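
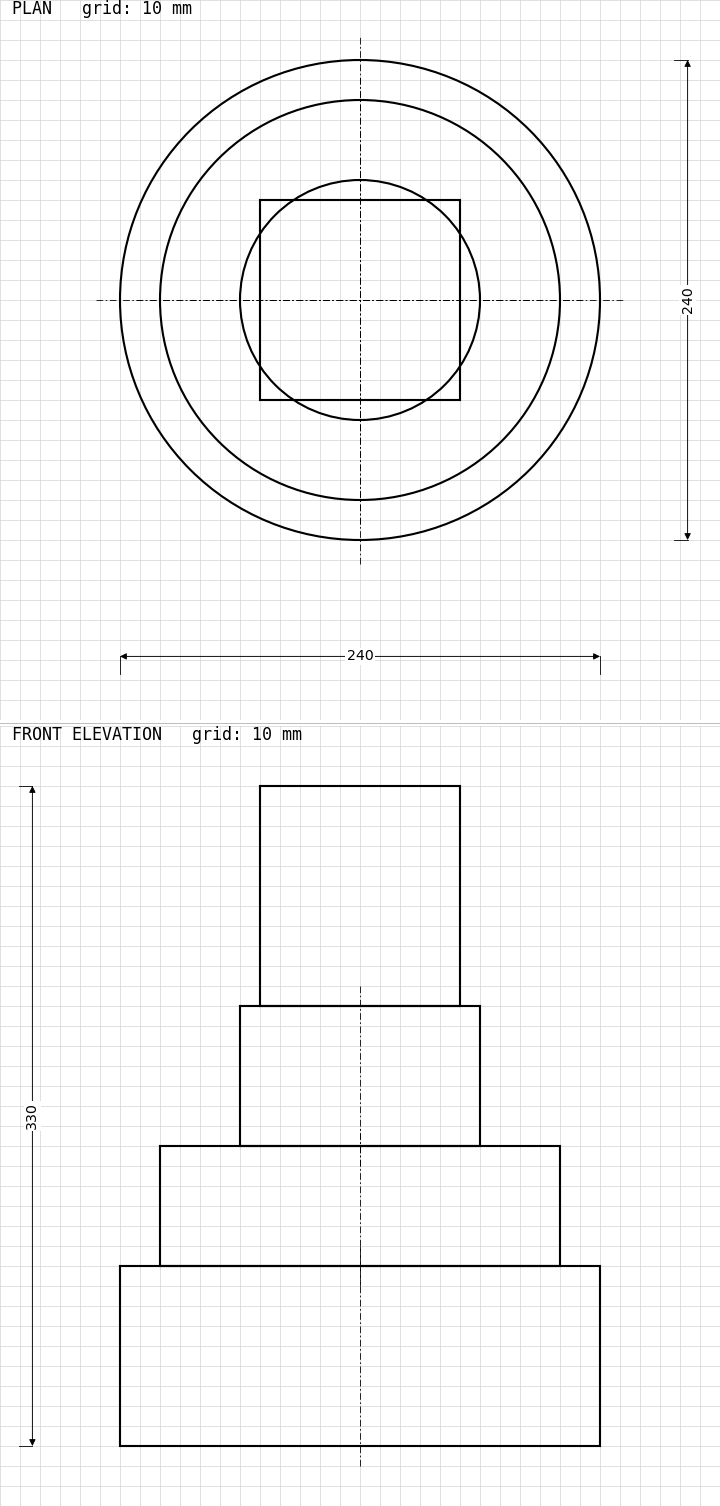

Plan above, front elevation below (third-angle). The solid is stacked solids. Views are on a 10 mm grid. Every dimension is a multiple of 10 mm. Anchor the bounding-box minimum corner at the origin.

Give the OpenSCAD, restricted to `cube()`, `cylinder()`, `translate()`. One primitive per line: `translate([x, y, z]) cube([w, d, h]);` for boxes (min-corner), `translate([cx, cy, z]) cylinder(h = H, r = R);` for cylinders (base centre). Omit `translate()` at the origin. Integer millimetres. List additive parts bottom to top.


translate([120, 120, 0]) cylinder(h = 90, r = 120);
translate([120, 120, 90]) cylinder(h = 60, r = 100);
translate([120, 120, 150]) cylinder(h = 70, r = 60);
translate([70, 70, 220]) cube([100, 100, 110]);


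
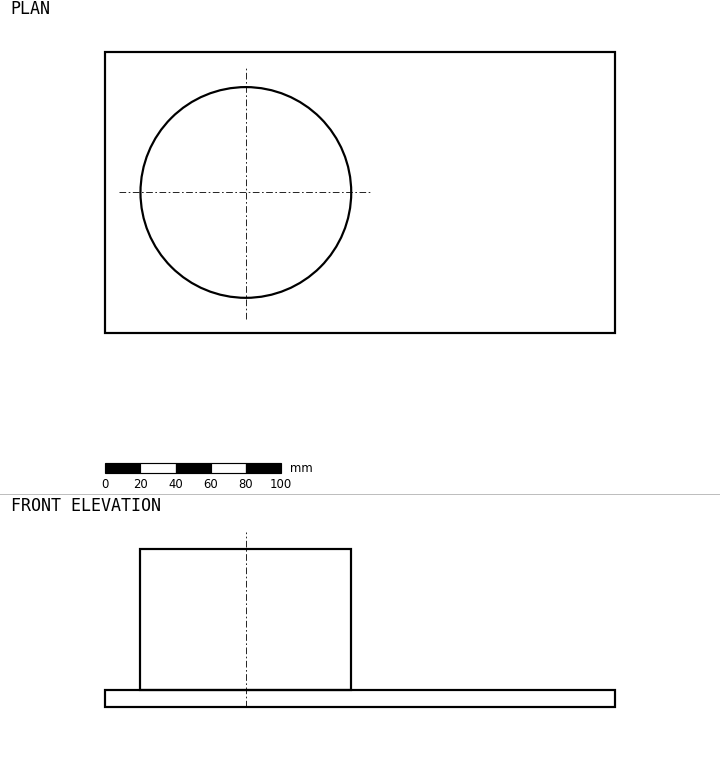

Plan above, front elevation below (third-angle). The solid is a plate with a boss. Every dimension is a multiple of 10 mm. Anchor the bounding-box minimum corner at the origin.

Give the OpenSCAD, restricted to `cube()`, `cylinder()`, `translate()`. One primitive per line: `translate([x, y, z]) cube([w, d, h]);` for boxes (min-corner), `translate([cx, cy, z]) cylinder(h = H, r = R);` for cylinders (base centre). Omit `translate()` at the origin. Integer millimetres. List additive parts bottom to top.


cube([290, 160, 10]);
translate([80, 80, 10]) cylinder(h = 80, r = 60);


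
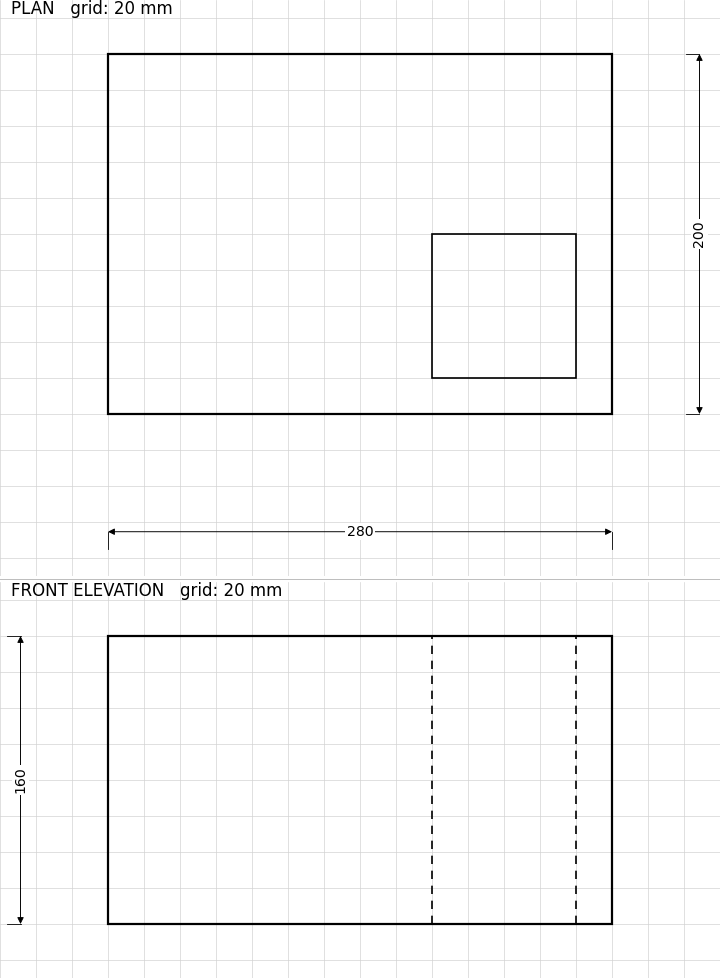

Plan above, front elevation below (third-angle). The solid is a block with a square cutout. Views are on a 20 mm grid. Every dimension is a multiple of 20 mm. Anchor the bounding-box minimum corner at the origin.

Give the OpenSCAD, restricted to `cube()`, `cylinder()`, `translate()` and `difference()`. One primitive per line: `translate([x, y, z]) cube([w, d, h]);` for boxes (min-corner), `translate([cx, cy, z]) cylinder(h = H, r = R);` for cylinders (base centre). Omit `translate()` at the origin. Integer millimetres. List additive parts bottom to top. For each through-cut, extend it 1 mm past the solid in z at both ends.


difference() {
  cube([280, 200, 160]);
  translate([180, 20, -1]) cube([80, 80, 162]);
}


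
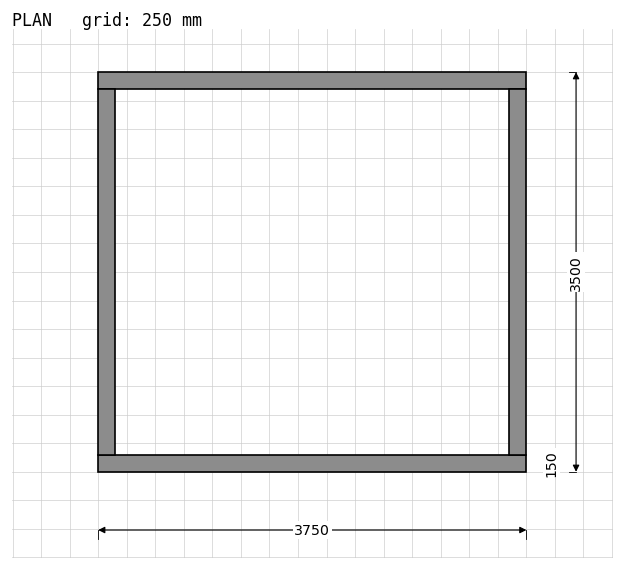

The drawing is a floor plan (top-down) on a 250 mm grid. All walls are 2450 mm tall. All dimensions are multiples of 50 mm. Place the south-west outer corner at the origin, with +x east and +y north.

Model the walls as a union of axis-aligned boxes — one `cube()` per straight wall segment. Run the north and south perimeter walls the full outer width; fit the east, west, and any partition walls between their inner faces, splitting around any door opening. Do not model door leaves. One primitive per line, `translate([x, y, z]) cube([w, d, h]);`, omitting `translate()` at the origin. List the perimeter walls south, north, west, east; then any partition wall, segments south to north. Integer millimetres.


cube([3750, 150, 2450]);
translate([0, 3350, 0]) cube([3750, 150, 2450]);
translate([0, 150, 0]) cube([150, 3200, 2450]);
translate([3600, 150, 0]) cube([150, 3200, 2450]);


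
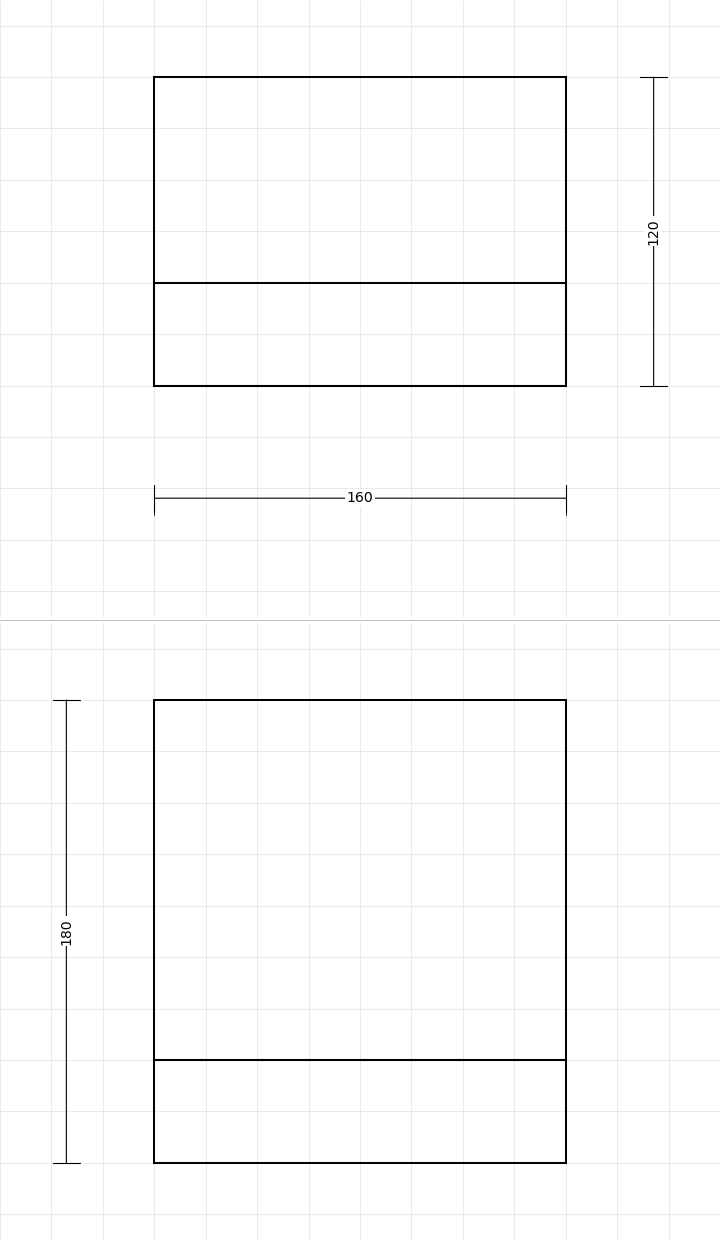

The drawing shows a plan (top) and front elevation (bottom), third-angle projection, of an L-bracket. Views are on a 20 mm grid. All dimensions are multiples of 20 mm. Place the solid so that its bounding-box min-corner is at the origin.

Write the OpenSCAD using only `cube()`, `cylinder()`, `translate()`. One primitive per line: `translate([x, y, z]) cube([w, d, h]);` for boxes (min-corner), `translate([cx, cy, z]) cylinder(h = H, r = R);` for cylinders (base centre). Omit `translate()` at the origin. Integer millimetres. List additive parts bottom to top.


cube([160, 120, 40]);
translate([0, 0, 40]) cube([160, 40, 140]);


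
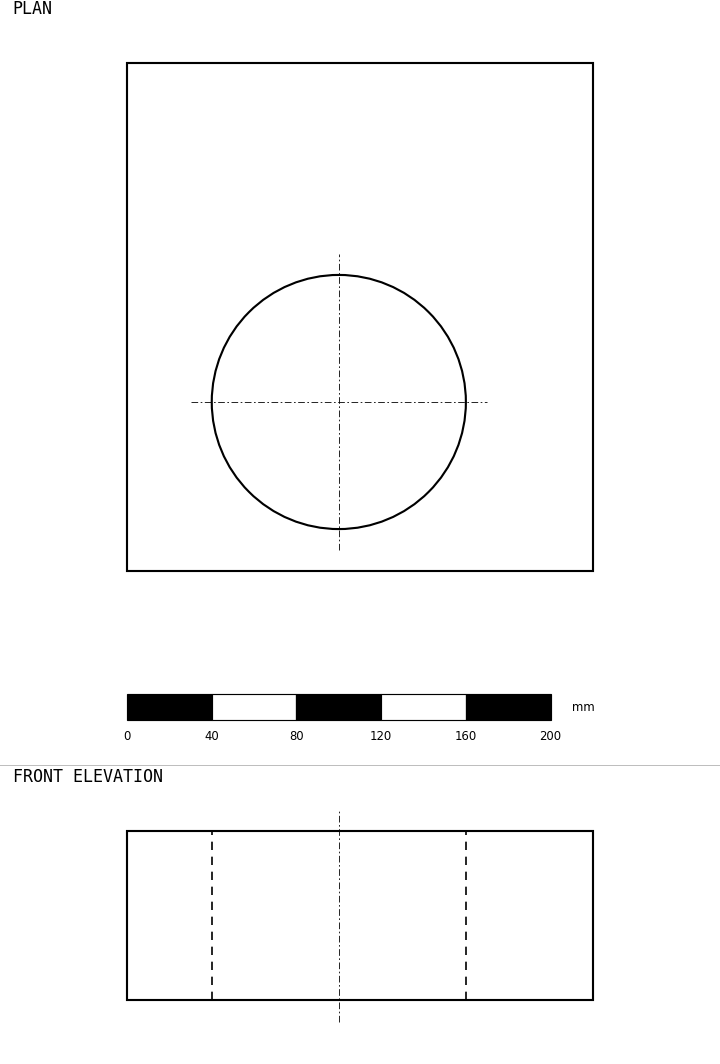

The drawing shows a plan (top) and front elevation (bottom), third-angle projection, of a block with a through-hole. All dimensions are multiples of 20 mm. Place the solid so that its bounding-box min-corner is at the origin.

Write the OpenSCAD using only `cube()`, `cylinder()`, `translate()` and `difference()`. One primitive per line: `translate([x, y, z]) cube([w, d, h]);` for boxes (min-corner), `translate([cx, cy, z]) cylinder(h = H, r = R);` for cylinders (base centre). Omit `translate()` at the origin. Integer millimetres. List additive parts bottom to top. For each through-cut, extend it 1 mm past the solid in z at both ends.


difference() {
  cube([220, 240, 80]);
  translate([100, 80, -1]) cylinder(h = 82, r = 60);
}


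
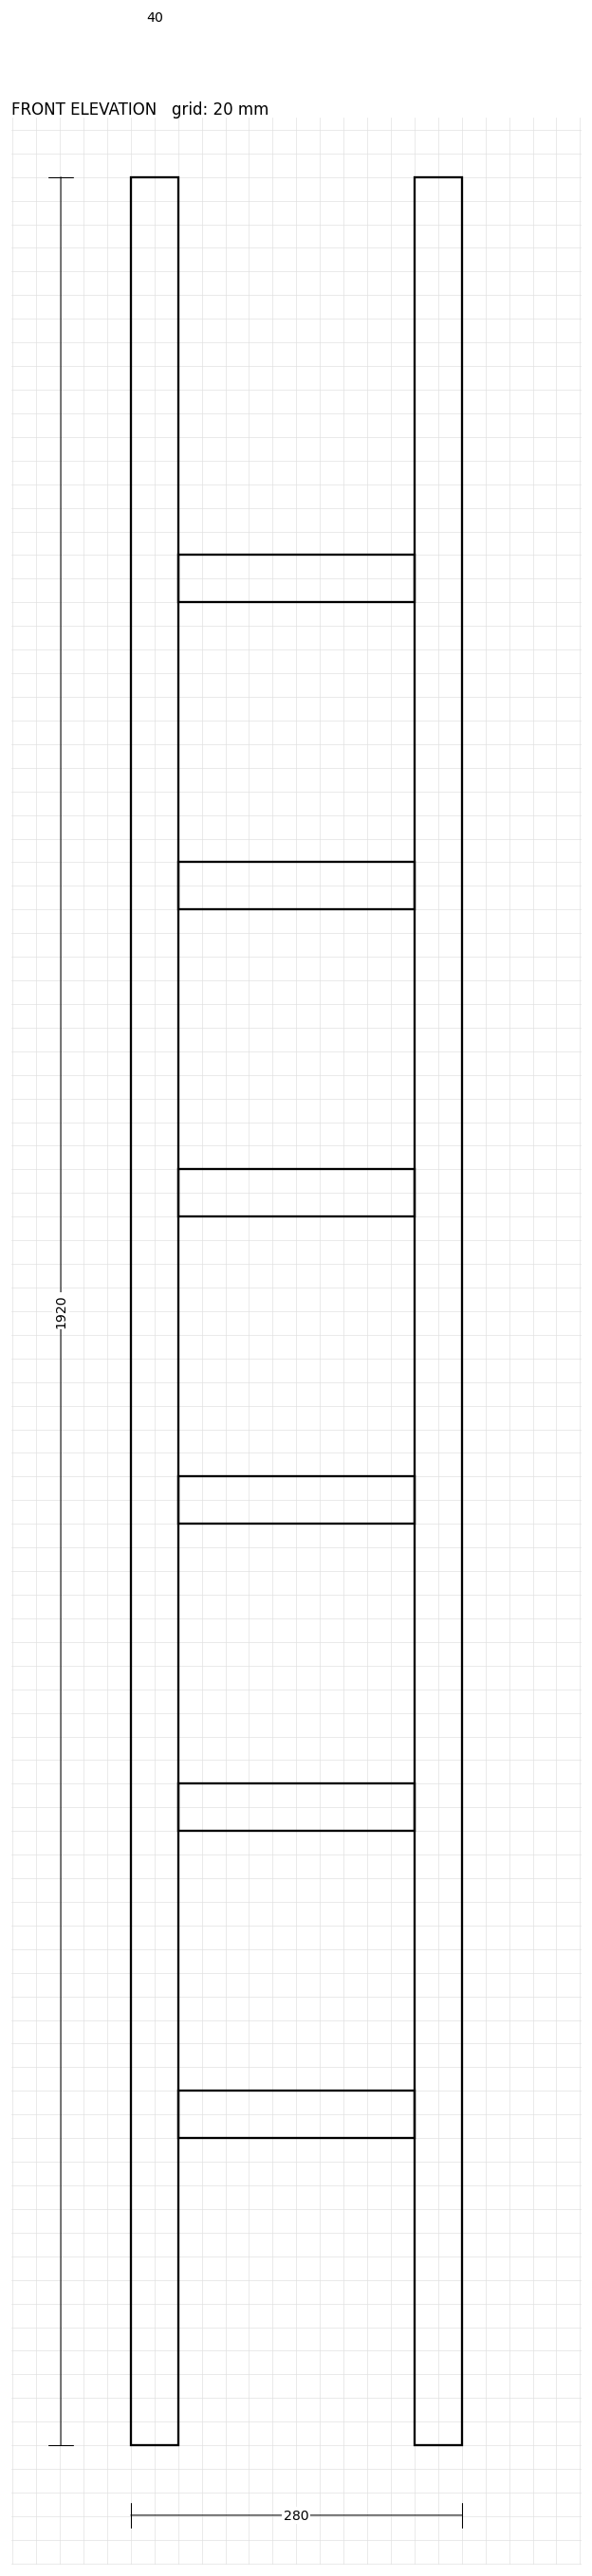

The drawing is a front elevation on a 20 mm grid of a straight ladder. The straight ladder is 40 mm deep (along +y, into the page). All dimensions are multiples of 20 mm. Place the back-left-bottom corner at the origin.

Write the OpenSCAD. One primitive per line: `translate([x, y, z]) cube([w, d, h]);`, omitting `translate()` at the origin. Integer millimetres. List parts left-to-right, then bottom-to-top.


cube([40, 40, 1920]);
translate([40, 0, 260]) cube([200, 40, 40]);
translate([40, 0, 520]) cube([200, 40, 40]);
translate([40, 0, 780]) cube([200, 40, 40]);
translate([40, 0, 1040]) cube([200, 40, 40]);
translate([40, 0, 1300]) cube([200, 40, 40]);
translate([40, 0, 1560]) cube([200, 40, 40]);
translate([240, 0, 0]) cube([40, 40, 1920]);


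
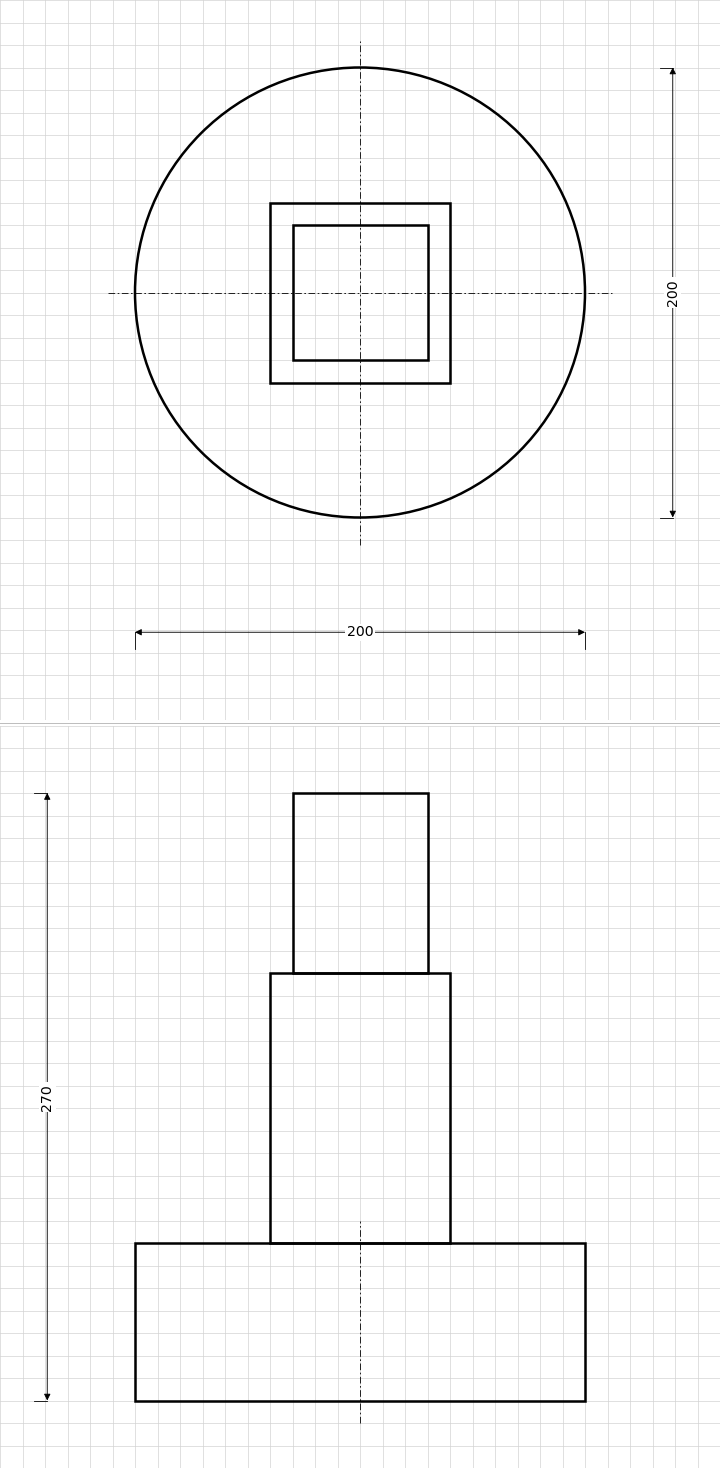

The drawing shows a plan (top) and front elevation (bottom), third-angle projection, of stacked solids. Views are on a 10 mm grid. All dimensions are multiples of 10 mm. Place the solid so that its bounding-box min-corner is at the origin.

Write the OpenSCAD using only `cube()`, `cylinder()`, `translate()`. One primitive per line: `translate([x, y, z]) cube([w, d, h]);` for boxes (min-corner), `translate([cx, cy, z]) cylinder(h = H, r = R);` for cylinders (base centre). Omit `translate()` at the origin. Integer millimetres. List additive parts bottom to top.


translate([100, 100, 0]) cylinder(h = 70, r = 100);
translate([60, 60, 70]) cube([80, 80, 120]);
translate([70, 70, 190]) cube([60, 60, 80]);


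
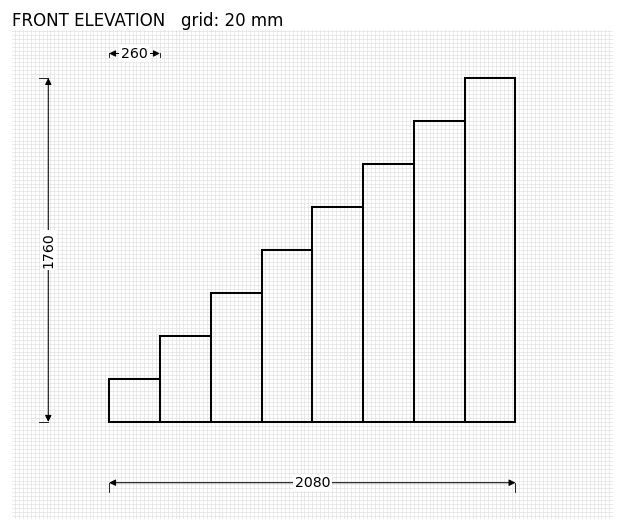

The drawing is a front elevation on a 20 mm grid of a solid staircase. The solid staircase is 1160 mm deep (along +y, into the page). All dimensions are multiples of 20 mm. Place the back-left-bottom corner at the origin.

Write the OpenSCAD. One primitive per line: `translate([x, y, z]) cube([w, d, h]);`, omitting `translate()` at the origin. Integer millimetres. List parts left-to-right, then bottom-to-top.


cube([260, 1160, 220]);
translate([260, 0, 0]) cube([260, 1160, 440]);
translate([520, 0, 0]) cube([260, 1160, 660]);
translate([780, 0, 0]) cube([260, 1160, 880]);
translate([1040, 0, 0]) cube([260, 1160, 1100]);
translate([1300, 0, 0]) cube([260, 1160, 1320]);
translate([1560, 0, 0]) cube([260, 1160, 1540]);
translate([1820, 0, 0]) cube([260, 1160, 1760]);


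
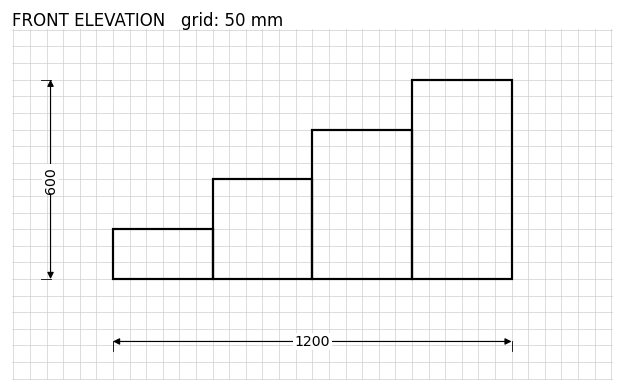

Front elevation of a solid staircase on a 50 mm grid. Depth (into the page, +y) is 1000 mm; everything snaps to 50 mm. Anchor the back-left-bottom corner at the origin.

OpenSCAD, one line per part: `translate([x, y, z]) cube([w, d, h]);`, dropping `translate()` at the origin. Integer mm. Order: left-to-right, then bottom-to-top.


cube([300, 1000, 150]);
translate([300, 0, 0]) cube([300, 1000, 300]);
translate([600, 0, 0]) cube([300, 1000, 450]);
translate([900, 0, 0]) cube([300, 1000, 600]);


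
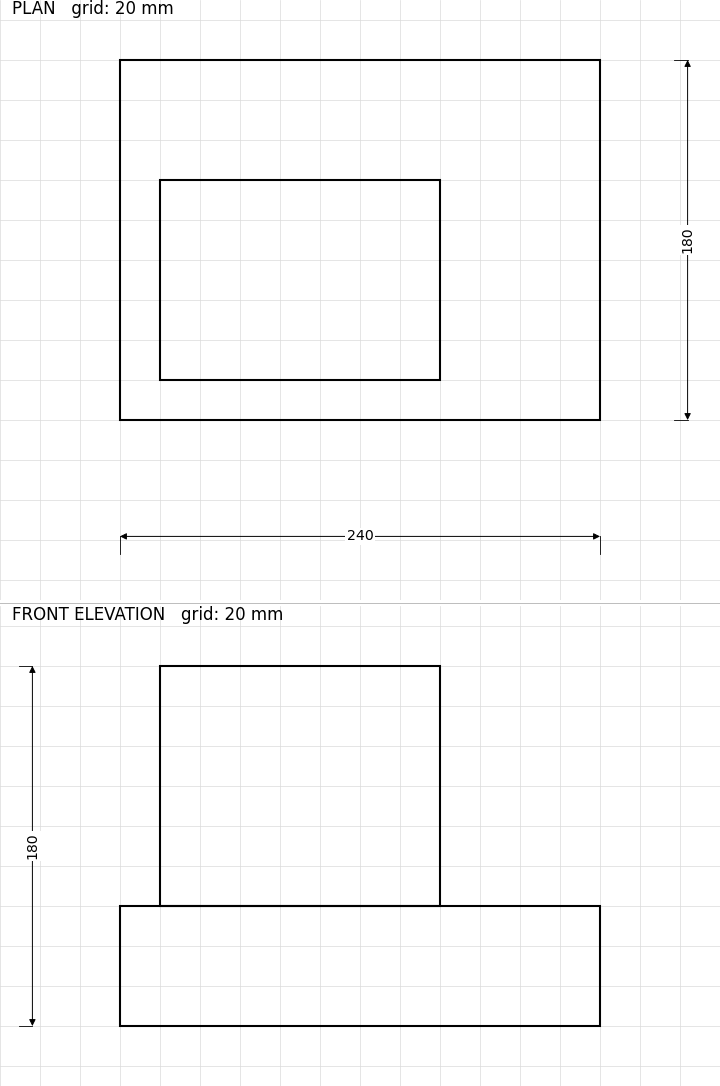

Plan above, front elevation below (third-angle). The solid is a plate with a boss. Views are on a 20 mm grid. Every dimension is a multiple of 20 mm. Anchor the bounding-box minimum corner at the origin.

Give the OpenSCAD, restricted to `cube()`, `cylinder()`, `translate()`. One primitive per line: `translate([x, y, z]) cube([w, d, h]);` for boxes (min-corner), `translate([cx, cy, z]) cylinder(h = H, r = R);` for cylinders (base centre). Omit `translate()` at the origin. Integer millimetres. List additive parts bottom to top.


cube([240, 180, 60]);
translate([20, 20, 60]) cube([140, 100, 120]);


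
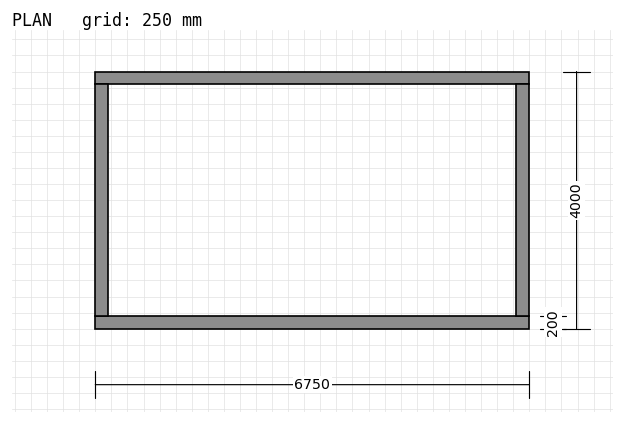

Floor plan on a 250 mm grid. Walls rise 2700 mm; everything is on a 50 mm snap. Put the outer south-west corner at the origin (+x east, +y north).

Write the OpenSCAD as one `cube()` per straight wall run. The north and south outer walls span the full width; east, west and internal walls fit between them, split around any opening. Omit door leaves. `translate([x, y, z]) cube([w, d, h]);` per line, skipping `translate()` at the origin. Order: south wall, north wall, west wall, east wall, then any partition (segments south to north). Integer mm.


cube([6750, 200, 2700]);
translate([0, 3800, 0]) cube([6750, 200, 2700]);
translate([0, 200, 0]) cube([200, 3600, 2700]);
translate([6550, 200, 0]) cube([200, 3600, 2700]);


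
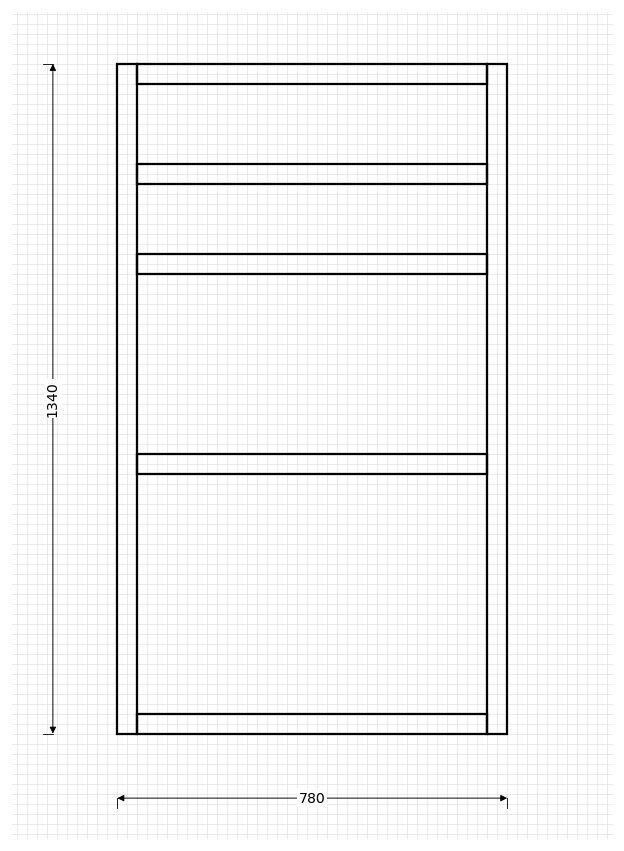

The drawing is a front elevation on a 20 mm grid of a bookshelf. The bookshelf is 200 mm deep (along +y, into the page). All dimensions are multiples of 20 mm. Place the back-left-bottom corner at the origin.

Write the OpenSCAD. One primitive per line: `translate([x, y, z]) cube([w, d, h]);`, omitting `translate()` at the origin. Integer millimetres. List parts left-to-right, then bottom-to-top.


cube([40, 200, 1340]);
translate([40, 0, 0]) cube([700, 200, 40]);
translate([40, 0, 520]) cube([700, 200, 40]);
translate([40, 0, 920]) cube([700, 200, 40]);
translate([40, 0, 1100]) cube([700, 200, 40]);
translate([40, 0, 1300]) cube([700, 200, 40]);
translate([740, 0, 0]) cube([40, 200, 1340]);


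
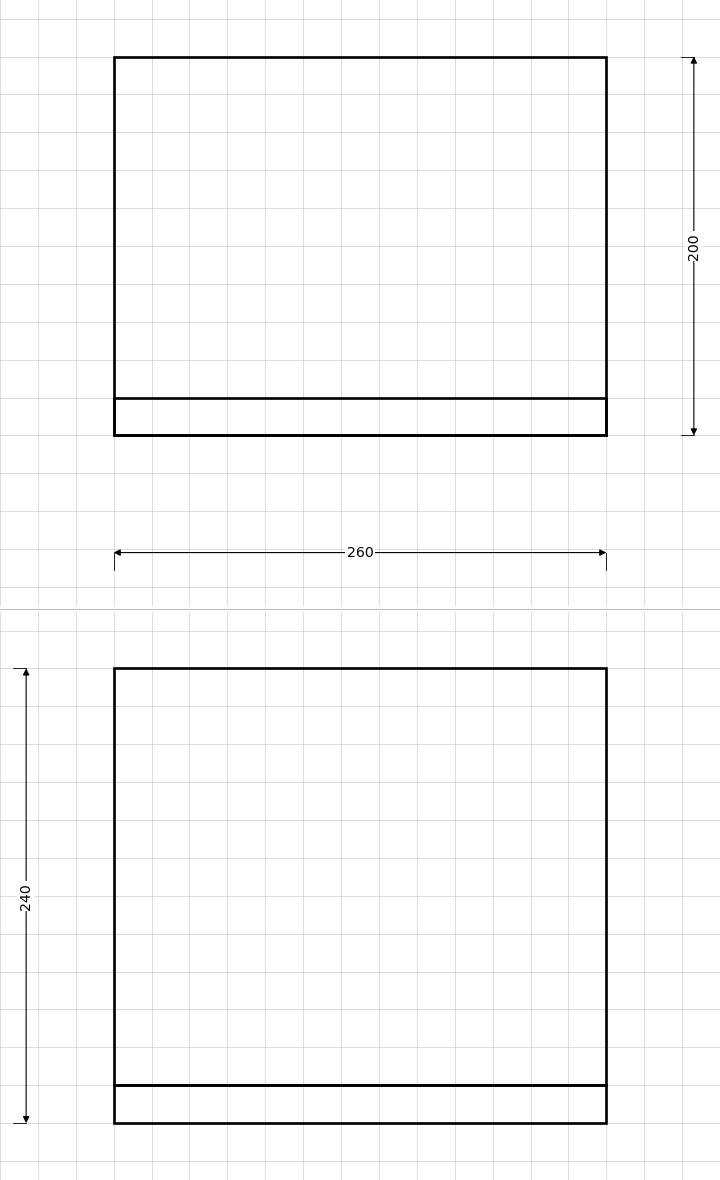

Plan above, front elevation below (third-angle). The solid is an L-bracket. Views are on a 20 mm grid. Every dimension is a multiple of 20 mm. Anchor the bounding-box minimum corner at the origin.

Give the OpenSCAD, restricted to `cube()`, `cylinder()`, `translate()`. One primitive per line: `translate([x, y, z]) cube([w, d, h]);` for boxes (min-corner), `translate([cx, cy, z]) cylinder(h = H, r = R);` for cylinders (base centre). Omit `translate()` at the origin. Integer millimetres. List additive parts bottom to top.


cube([260, 200, 20]);
translate([0, 0, 20]) cube([260, 20, 220]);


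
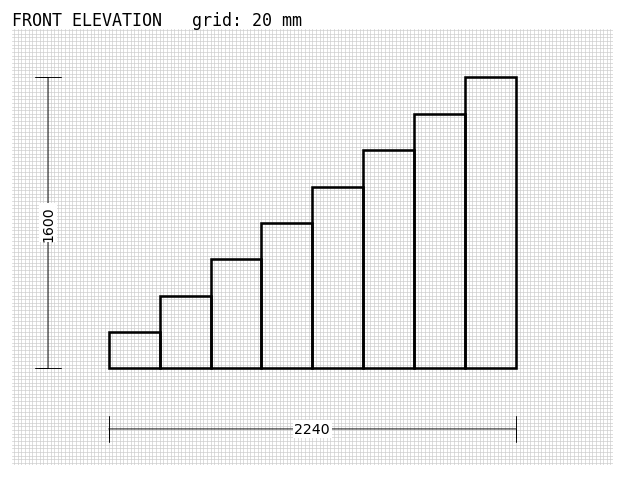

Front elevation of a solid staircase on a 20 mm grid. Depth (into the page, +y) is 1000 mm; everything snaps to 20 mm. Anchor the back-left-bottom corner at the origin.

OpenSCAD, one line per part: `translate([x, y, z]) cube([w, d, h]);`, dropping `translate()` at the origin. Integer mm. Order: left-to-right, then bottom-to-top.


cube([280, 1000, 200]);
translate([280, 0, 0]) cube([280, 1000, 400]);
translate([560, 0, 0]) cube([280, 1000, 600]);
translate([840, 0, 0]) cube([280, 1000, 800]);
translate([1120, 0, 0]) cube([280, 1000, 1000]);
translate([1400, 0, 0]) cube([280, 1000, 1200]);
translate([1680, 0, 0]) cube([280, 1000, 1400]);
translate([1960, 0, 0]) cube([280, 1000, 1600]);


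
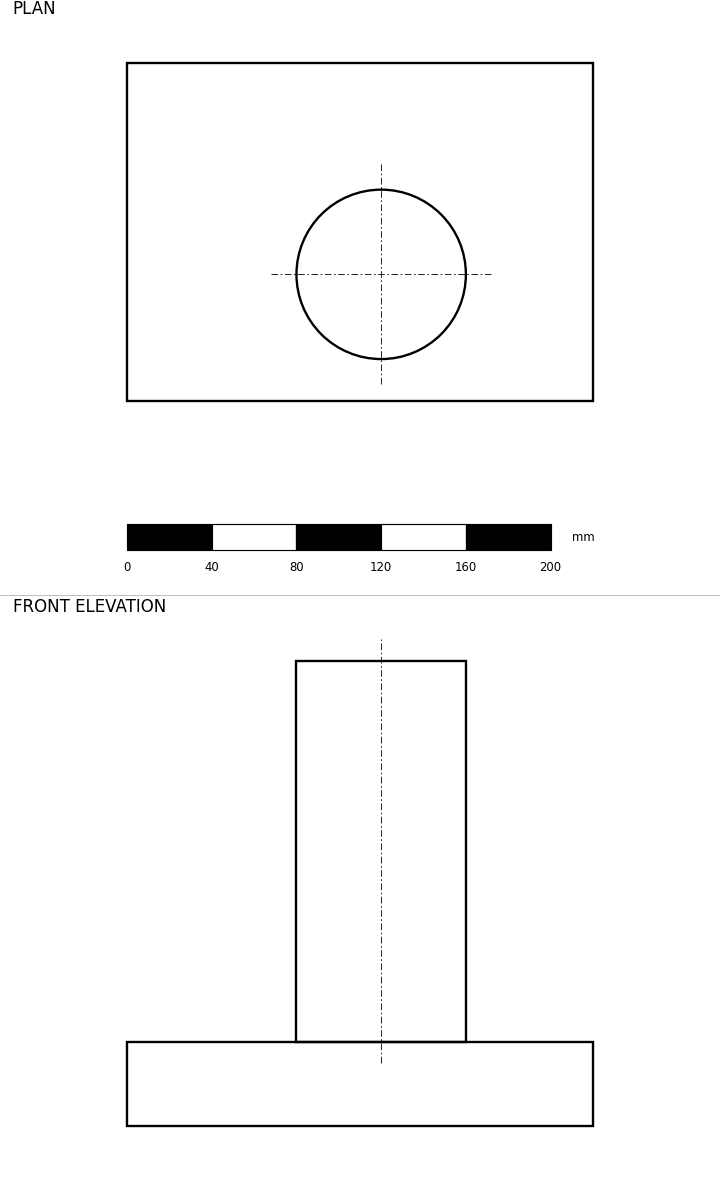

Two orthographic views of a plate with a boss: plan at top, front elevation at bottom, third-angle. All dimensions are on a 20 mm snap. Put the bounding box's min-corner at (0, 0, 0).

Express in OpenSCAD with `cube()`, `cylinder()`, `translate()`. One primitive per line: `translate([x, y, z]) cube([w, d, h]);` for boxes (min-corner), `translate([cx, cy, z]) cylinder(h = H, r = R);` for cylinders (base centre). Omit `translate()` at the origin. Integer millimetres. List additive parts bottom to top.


cube([220, 160, 40]);
translate([120, 60, 40]) cylinder(h = 180, r = 40);


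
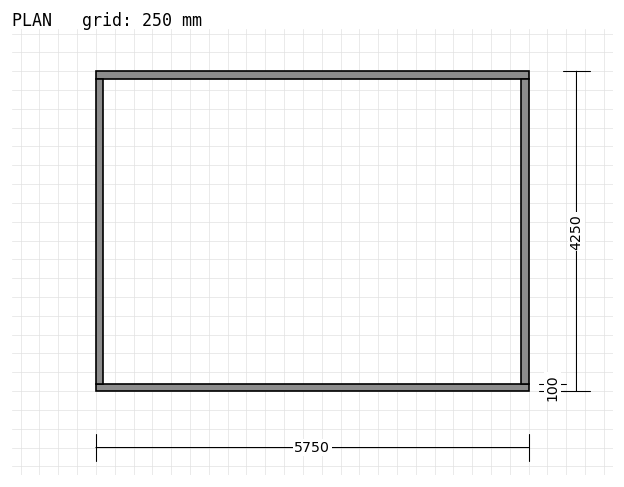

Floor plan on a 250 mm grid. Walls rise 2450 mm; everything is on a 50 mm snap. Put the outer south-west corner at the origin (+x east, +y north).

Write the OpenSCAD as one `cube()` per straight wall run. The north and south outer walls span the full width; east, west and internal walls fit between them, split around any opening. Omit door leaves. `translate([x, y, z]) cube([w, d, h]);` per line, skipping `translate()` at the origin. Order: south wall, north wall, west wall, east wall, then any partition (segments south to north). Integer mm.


cube([5750, 100, 2450]);
translate([0, 4150, 0]) cube([5750, 100, 2450]);
translate([0, 100, 0]) cube([100, 4050, 2450]);
translate([5650, 100, 0]) cube([100, 4050, 2450]);


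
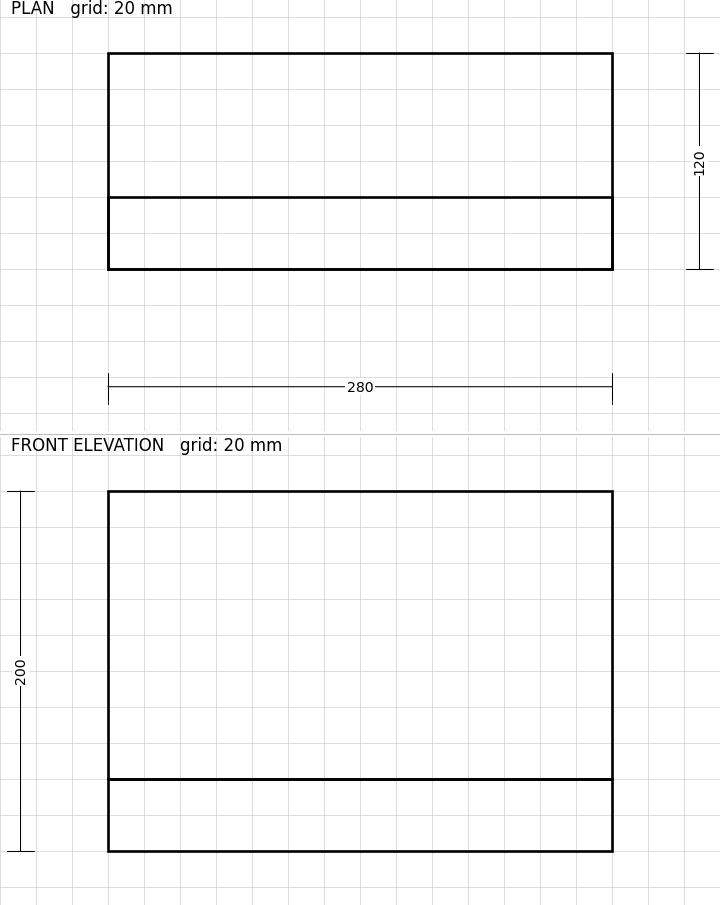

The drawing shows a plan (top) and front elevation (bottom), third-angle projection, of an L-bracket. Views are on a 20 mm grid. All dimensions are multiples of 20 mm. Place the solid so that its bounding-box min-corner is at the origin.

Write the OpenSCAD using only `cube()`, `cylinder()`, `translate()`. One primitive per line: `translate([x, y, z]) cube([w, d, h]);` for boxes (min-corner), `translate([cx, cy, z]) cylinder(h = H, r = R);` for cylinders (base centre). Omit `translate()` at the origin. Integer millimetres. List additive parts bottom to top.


cube([280, 120, 40]);
translate([0, 0, 40]) cube([280, 40, 160]);


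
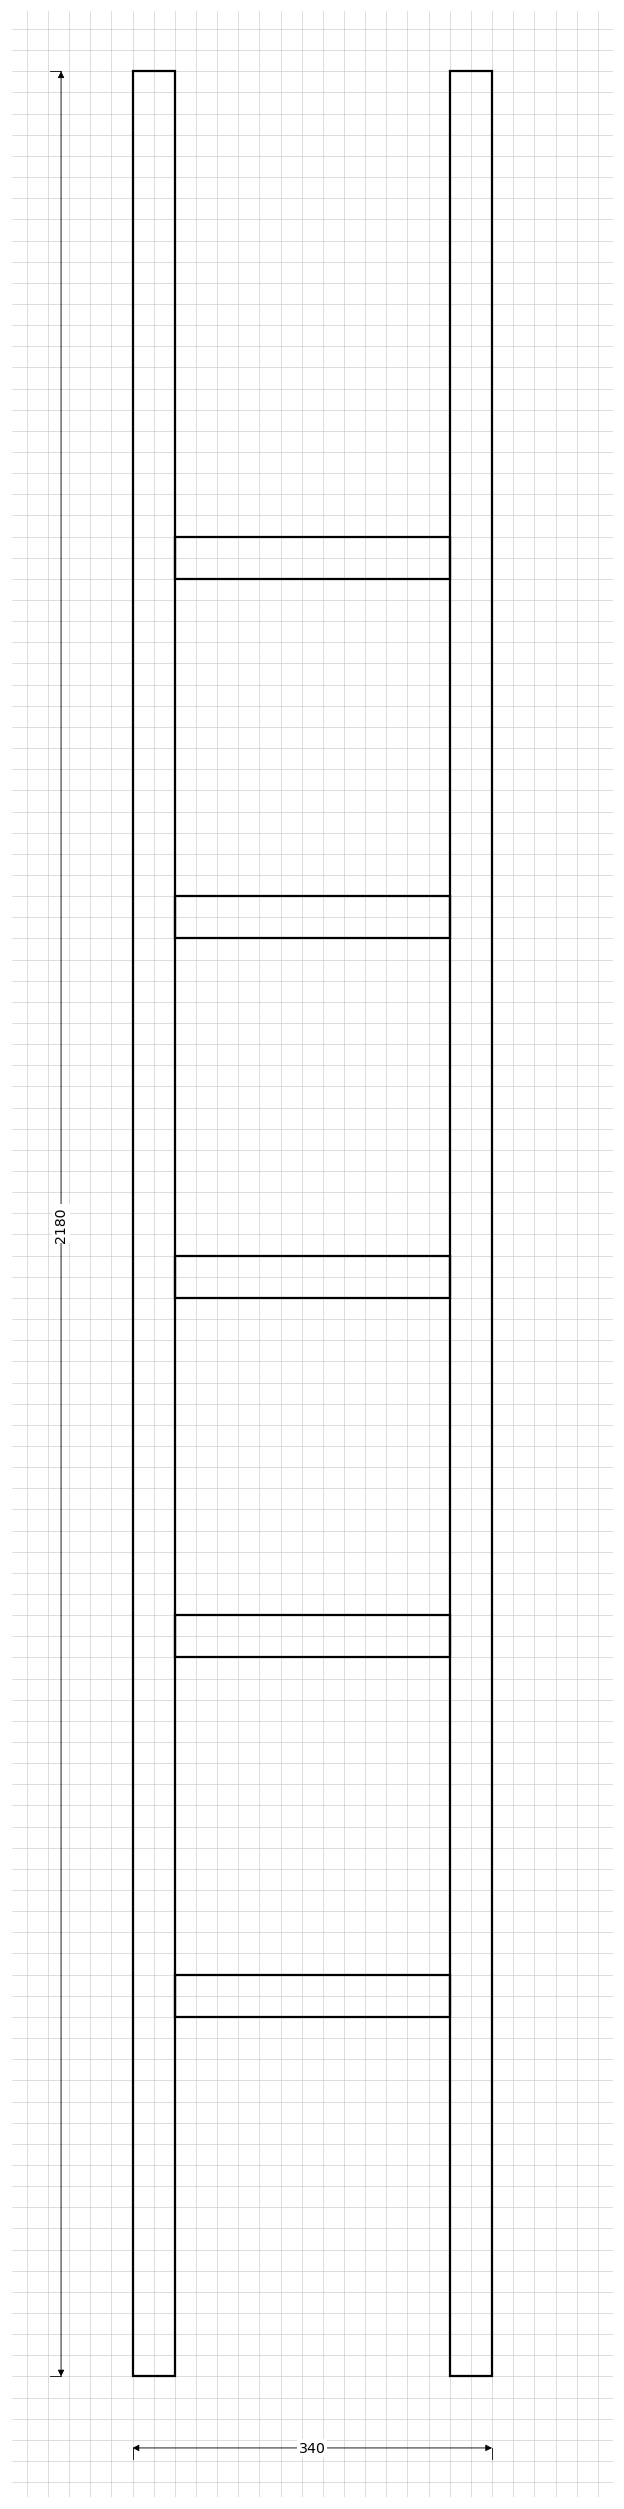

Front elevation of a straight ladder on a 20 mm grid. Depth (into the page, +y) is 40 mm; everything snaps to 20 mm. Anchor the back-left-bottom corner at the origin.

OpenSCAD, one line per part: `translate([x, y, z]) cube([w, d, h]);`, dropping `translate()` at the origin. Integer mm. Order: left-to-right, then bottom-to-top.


cube([40, 40, 2180]);
translate([40, 0, 340]) cube([260, 40, 40]);
translate([40, 0, 680]) cube([260, 40, 40]);
translate([40, 0, 1020]) cube([260, 40, 40]);
translate([40, 0, 1360]) cube([260, 40, 40]);
translate([40, 0, 1700]) cube([260, 40, 40]);
translate([300, 0, 0]) cube([40, 40, 2180]);


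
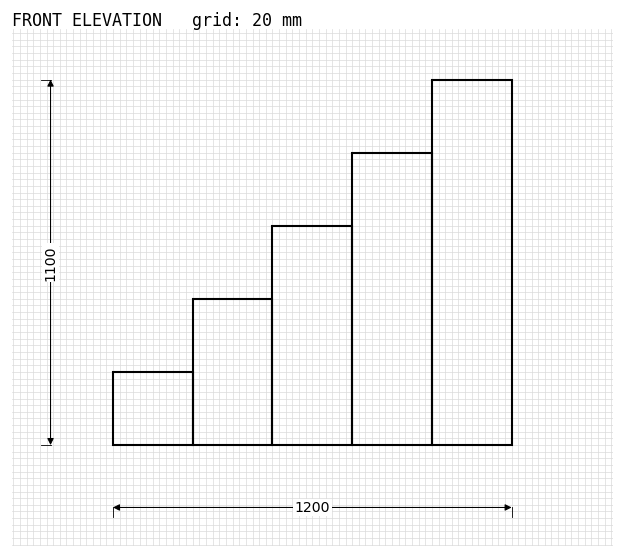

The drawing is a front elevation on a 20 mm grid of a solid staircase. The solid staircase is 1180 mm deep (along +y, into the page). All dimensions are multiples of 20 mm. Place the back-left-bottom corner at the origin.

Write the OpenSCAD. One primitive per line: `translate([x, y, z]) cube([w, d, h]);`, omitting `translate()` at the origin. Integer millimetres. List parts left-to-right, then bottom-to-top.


cube([240, 1180, 220]);
translate([240, 0, 0]) cube([240, 1180, 440]);
translate([480, 0, 0]) cube([240, 1180, 660]);
translate([720, 0, 0]) cube([240, 1180, 880]);
translate([960, 0, 0]) cube([240, 1180, 1100]);


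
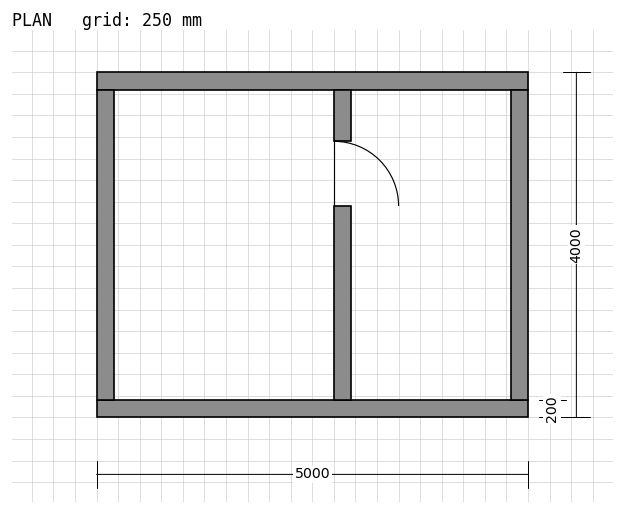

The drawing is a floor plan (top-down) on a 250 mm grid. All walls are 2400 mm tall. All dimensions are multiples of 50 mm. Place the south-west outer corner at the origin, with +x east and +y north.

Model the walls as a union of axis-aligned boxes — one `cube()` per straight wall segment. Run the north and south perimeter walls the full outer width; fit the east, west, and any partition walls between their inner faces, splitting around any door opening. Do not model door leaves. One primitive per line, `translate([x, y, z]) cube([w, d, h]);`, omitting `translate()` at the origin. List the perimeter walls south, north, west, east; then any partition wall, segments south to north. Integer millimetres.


cube([5000, 200, 2400]);
translate([0, 3800, 0]) cube([5000, 200, 2400]);
translate([0, 200, 0]) cube([200, 3600, 2400]);
translate([4800, 200, 0]) cube([200, 3600, 2400]);
translate([2750, 200, 0]) cube([200, 2250, 2400]);
translate([2750, 3200, 0]) cube([200, 600, 2400]);


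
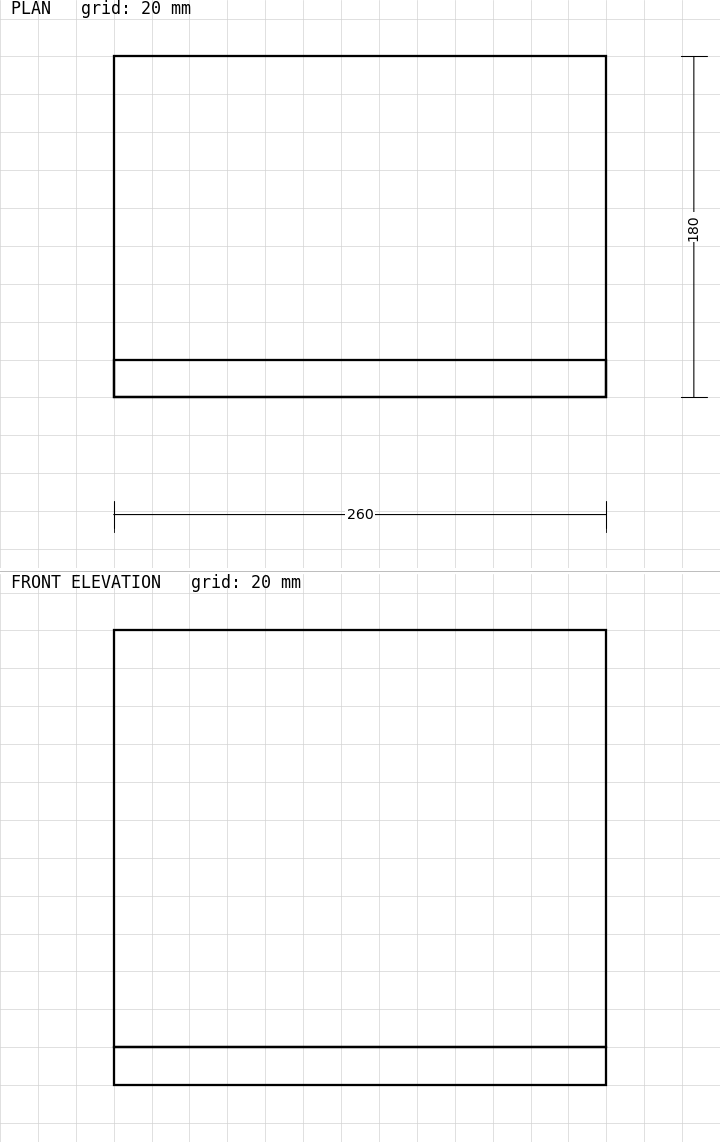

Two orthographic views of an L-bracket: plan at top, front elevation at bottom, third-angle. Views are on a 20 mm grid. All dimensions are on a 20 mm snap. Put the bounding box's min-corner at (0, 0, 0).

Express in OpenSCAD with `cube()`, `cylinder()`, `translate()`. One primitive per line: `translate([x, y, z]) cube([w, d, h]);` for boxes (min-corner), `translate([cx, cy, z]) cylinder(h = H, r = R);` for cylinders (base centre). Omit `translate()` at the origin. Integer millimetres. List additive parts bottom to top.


cube([260, 180, 20]);
translate([0, 0, 20]) cube([260, 20, 220]);


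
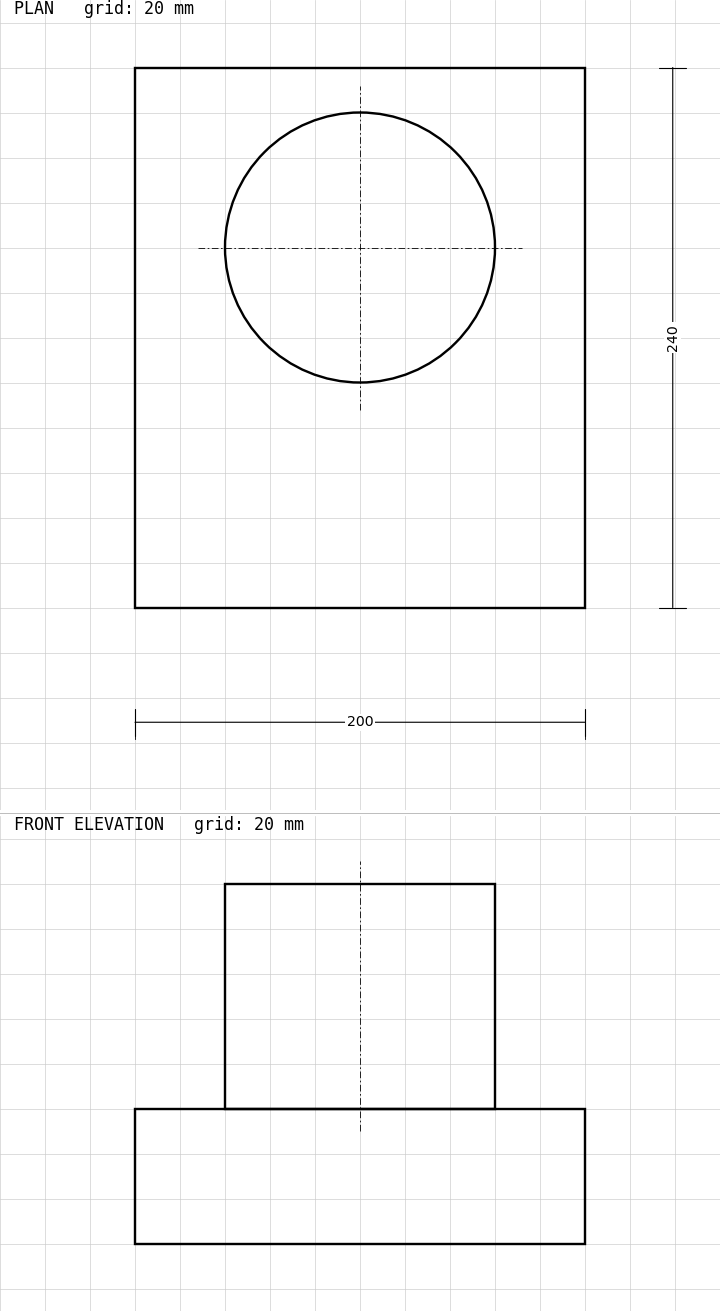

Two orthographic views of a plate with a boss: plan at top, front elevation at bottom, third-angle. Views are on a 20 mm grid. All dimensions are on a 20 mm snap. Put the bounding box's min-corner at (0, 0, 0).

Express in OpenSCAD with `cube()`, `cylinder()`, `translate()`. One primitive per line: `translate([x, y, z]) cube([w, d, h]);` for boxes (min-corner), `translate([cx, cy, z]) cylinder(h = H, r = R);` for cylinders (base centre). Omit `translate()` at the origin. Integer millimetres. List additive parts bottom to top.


cube([200, 240, 60]);
translate([100, 160, 60]) cylinder(h = 100, r = 60);


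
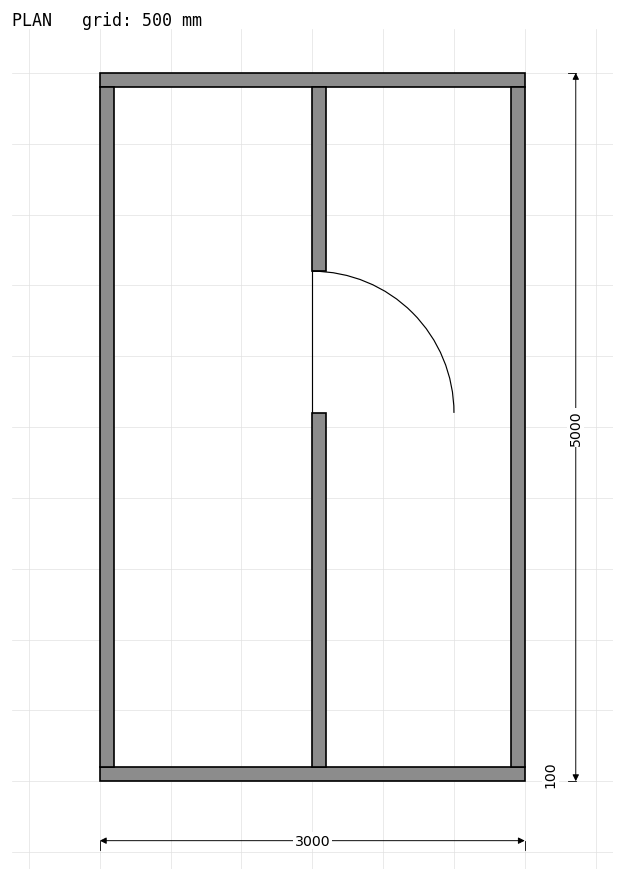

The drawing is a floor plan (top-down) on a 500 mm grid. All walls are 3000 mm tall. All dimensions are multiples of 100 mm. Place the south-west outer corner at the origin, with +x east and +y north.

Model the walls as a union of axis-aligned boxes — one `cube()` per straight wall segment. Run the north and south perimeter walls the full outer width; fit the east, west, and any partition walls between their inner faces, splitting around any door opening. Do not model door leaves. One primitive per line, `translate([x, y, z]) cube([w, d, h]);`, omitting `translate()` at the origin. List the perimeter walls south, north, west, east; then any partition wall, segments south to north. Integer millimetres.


cube([3000, 100, 3000]);
translate([0, 4900, 0]) cube([3000, 100, 3000]);
translate([0, 100, 0]) cube([100, 4800, 3000]);
translate([2900, 100, 0]) cube([100, 4800, 3000]);
translate([1500, 100, 0]) cube([100, 2500, 3000]);
translate([1500, 3600, 0]) cube([100, 1300, 3000]);


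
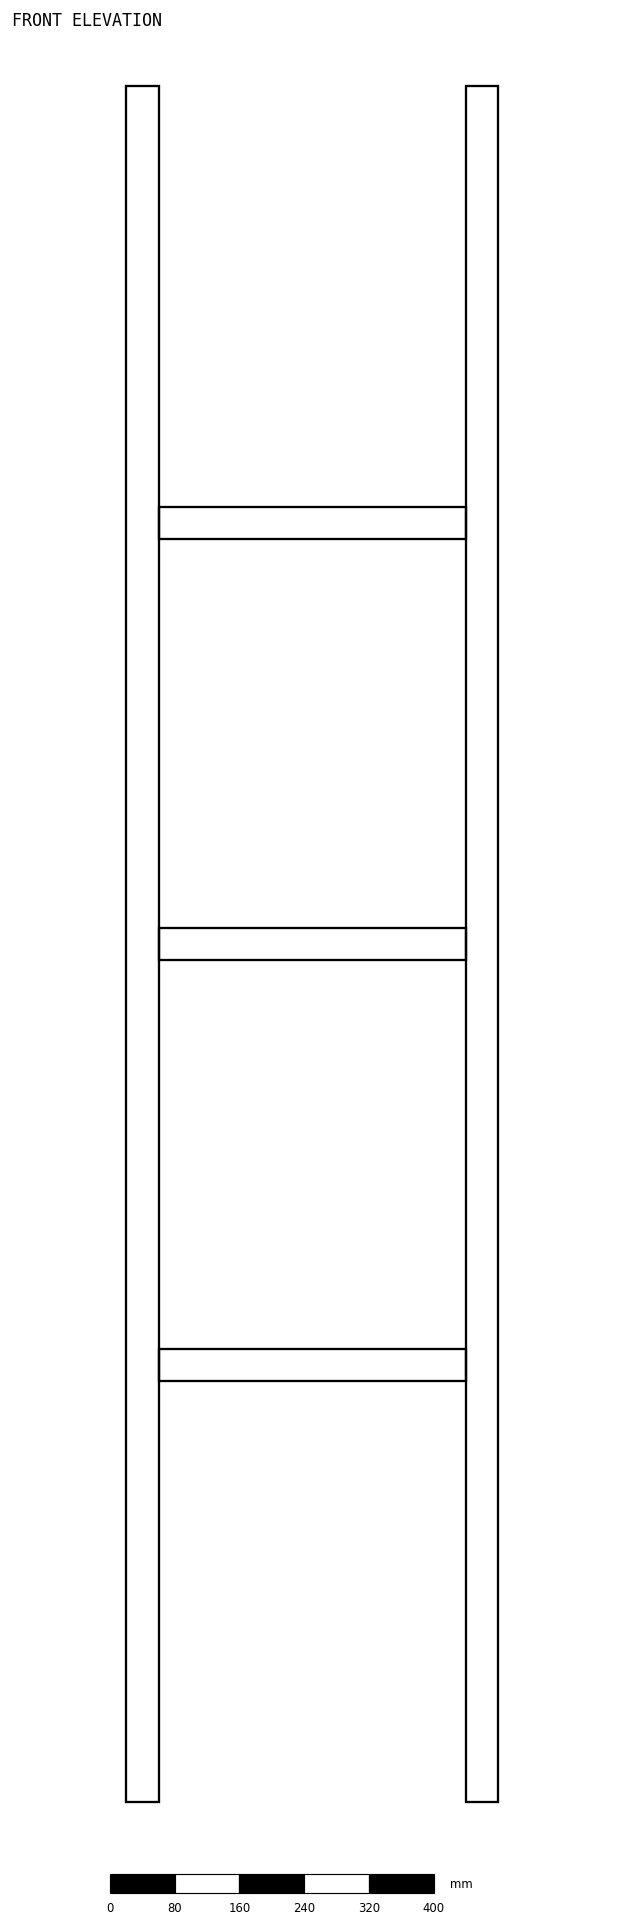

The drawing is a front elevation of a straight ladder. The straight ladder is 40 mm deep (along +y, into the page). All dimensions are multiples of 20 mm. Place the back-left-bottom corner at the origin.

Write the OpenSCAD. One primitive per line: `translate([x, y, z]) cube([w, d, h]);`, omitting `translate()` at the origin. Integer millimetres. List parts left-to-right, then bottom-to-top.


cube([40, 40, 2120]);
translate([40, 0, 520]) cube([380, 40, 40]);
translate([40, 0, 1040]) cube([380, 40, 40]);
translate([40, 0, 1560]) cube([380, 40, 40]);
translate([420, 0, 0]) cube([40, 40, 2120]);


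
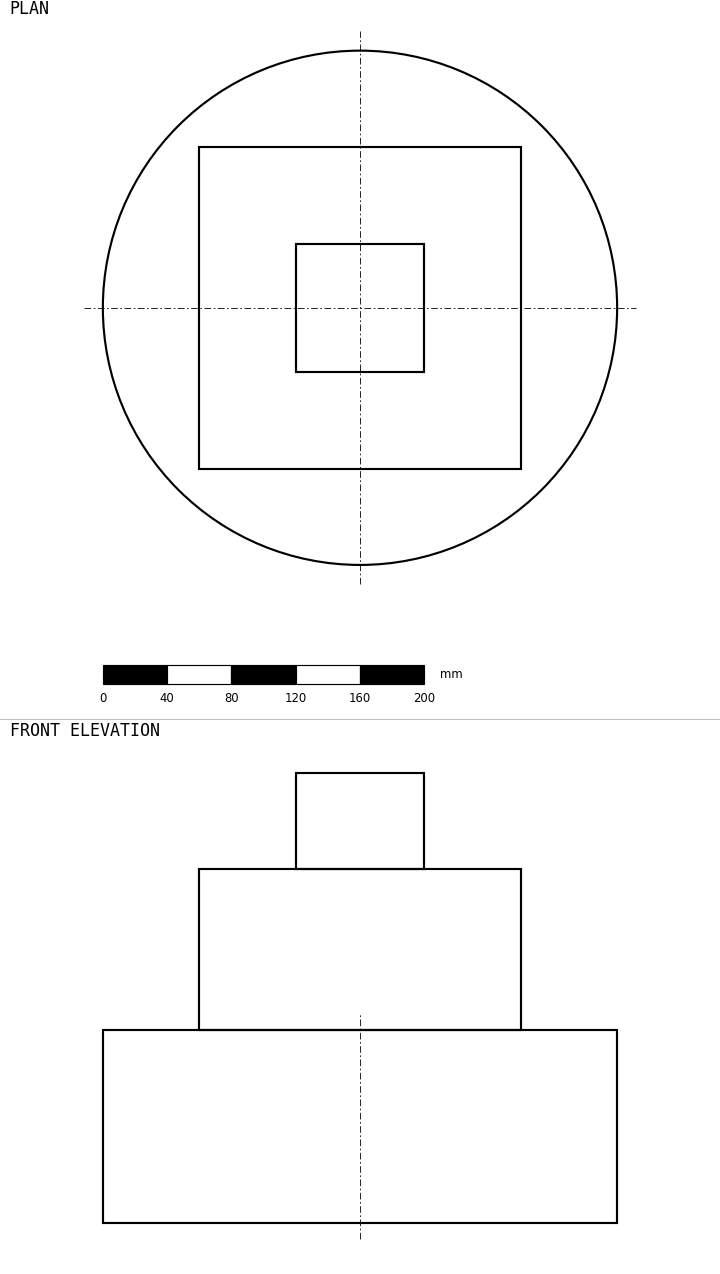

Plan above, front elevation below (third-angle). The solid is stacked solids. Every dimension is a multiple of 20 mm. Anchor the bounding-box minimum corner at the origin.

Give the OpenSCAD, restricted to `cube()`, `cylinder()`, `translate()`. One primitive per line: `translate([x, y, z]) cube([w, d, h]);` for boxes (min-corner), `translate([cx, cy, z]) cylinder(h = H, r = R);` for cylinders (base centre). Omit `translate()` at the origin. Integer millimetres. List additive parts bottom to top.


translate([160, 160, 0]) cylinder(h = 120, r = 160);
translate([60, 60, 120]) cube([200, 200, 100]);
translate([120, 120, 220]) cube([80, 80, 60]);


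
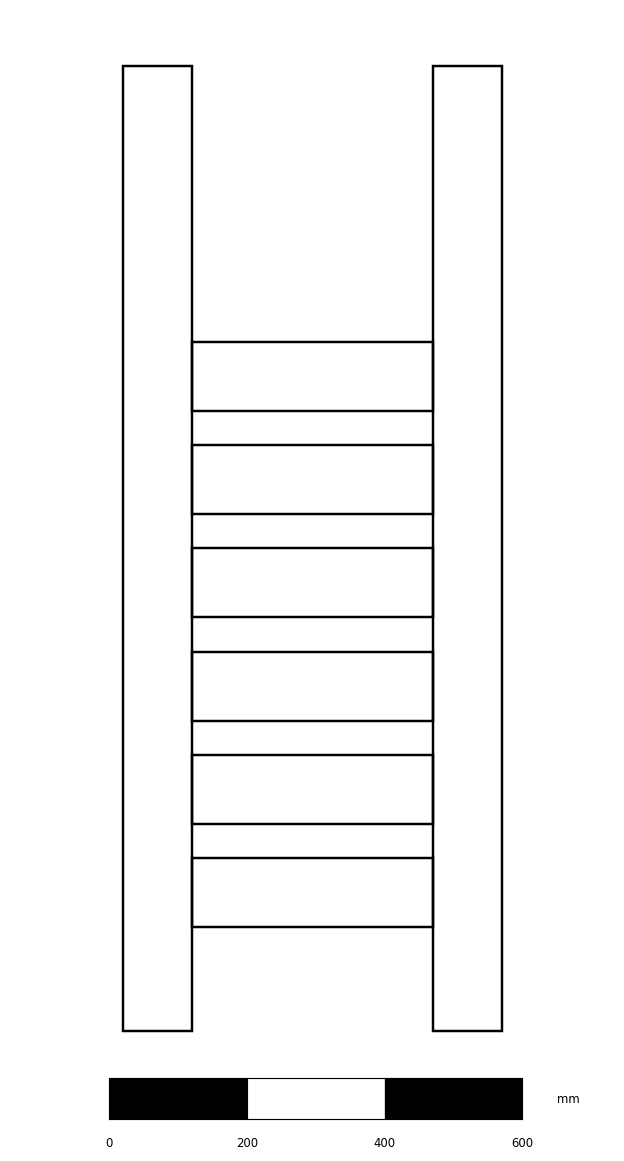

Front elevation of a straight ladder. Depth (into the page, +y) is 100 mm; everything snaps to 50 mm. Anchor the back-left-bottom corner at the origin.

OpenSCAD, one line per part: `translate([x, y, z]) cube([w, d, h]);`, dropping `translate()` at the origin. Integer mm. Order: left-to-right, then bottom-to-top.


cube([100, 100, 1400]);
translate([100, 0, 150]) cube([350, 100, 100]);
translate([100, 0, 300]) cube([350, 100, 100]);
translate([100, 0, 450]) cube([350, 100, 100]);
translate([100, 0, 600]) cube([350, 100, 100]);
translate([100, 0, 750]) cube([350, 100, 100]);
translate([100, 0, 900]) cube([350, 100, 100]);
translate([450, 0, 0]) cube([100, 100, 1400]);


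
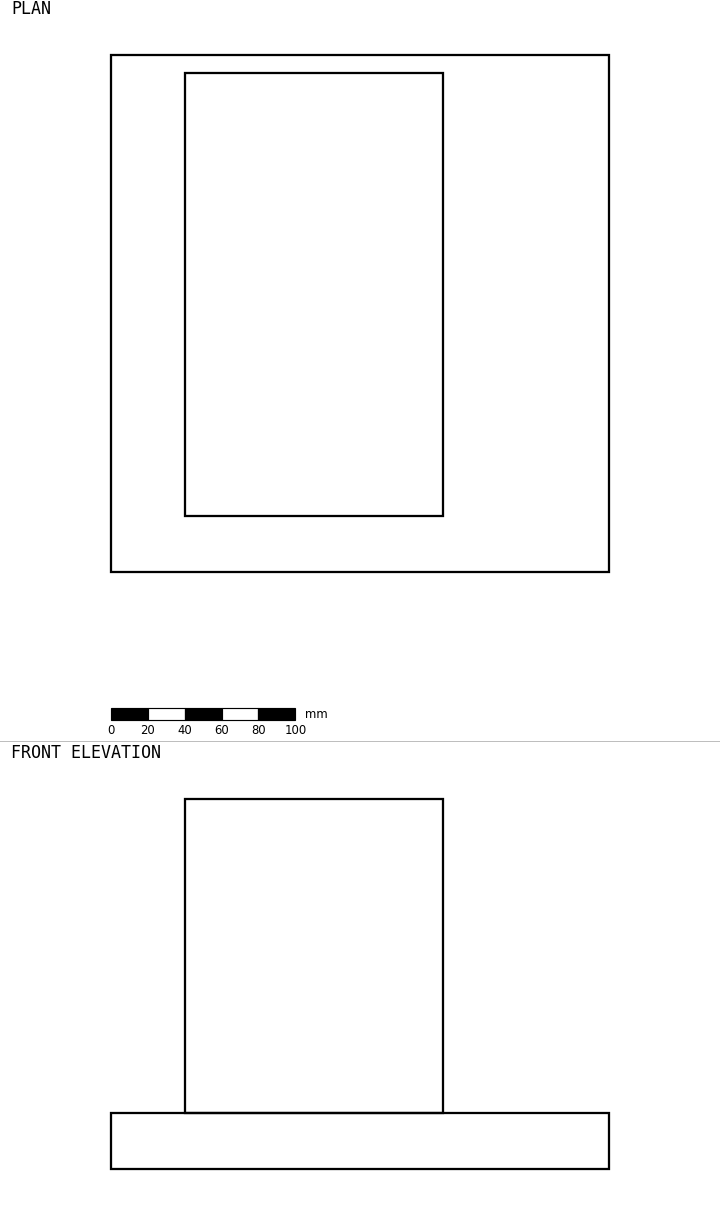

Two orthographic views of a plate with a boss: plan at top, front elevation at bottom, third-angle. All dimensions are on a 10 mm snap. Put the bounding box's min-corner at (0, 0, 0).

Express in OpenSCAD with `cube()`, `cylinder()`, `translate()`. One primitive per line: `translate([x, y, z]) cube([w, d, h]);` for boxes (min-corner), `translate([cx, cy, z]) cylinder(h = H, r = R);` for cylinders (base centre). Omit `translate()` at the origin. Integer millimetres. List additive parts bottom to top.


cube([270, 280, 30]);
translate([40, 30, 30]) cube([140, 240, 170]);


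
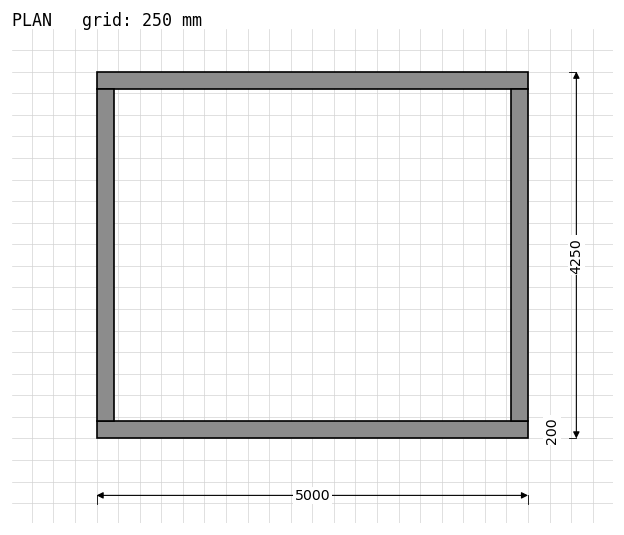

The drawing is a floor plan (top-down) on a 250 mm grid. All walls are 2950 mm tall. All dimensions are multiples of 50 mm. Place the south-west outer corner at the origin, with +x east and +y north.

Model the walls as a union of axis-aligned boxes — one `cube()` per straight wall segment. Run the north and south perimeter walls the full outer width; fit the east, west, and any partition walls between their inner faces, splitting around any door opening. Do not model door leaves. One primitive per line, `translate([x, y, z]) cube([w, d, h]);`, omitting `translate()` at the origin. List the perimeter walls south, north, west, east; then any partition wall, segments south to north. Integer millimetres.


cube([5000, 200, 2950]);
translate([0, 4050, 0]) cube([5000, 200, 2950]);
translate([0, 200, 0]) cube([200, 3850, 2950]);
translate([4800, 200, 0]) cube([200, 3850, 2950]);


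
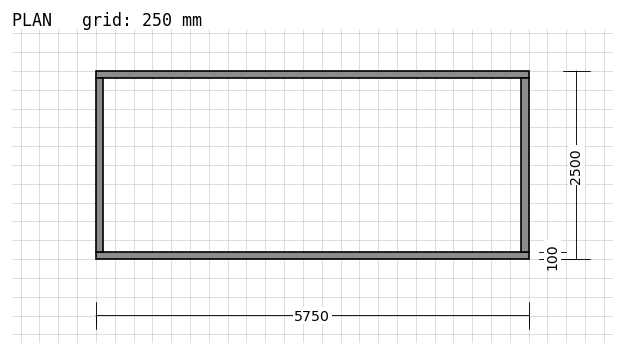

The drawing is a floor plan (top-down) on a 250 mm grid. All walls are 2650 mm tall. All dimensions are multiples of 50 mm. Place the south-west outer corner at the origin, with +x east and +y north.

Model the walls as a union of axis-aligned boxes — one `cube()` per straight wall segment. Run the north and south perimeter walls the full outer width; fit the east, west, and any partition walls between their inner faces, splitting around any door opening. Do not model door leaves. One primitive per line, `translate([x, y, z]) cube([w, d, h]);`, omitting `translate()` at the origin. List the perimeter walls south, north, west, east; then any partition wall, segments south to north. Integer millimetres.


cube([5750, 100, 2650]);
translate([0, 2400, 0]) cube([5750, 100, 2650]);
translate([0, 100, 0]) cube([100, 2300, 2650]);
translate([5650, 100, 0]) cube([100, 2300, 2650]);


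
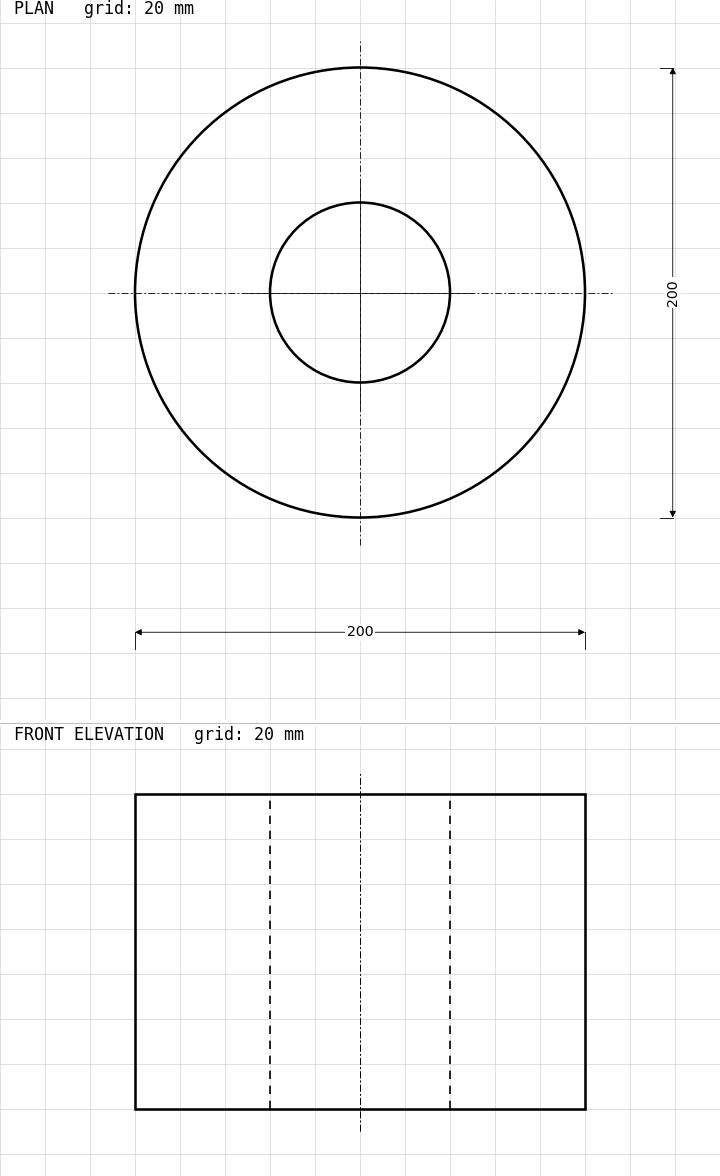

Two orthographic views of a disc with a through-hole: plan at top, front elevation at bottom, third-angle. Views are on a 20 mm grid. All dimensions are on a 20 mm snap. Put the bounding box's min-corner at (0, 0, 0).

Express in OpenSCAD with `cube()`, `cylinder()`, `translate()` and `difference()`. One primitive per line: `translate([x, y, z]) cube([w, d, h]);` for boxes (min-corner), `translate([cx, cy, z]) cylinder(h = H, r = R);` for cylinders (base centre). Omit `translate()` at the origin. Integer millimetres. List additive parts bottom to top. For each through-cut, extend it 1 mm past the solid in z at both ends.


difference() {
  translate([100, 100, 0]) cylinder(h = 140, r = 100);
  translate([100, 100, -1]) cylinder(h = 142, r = 40);
}


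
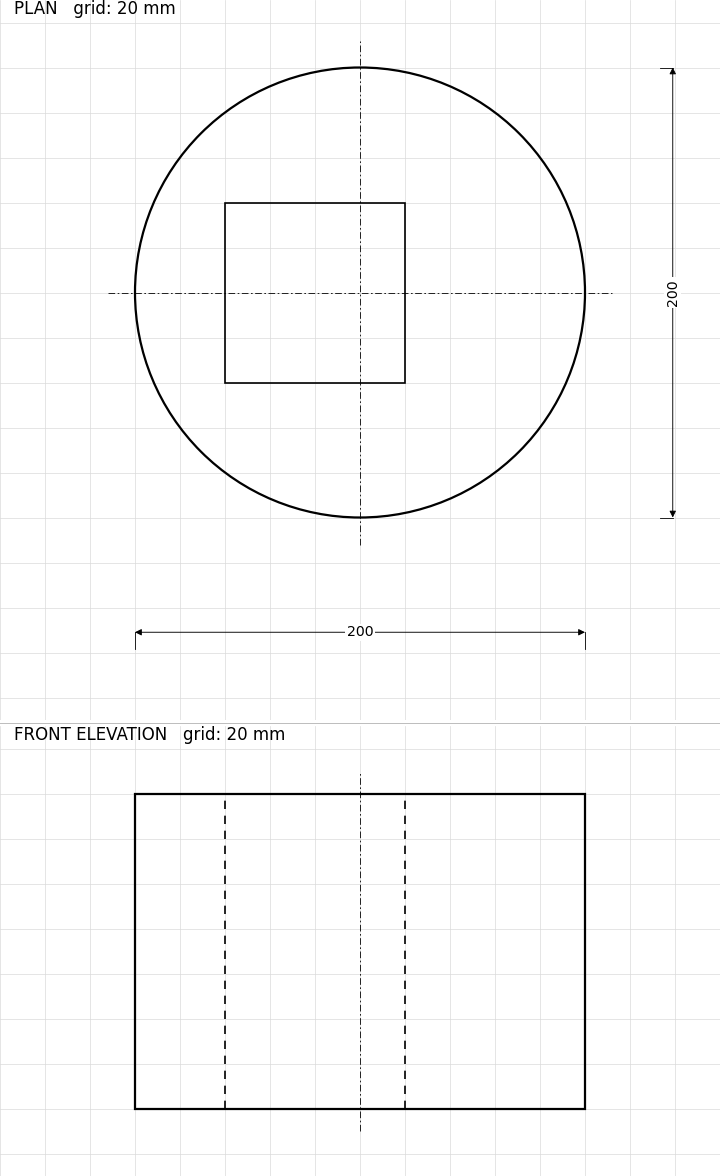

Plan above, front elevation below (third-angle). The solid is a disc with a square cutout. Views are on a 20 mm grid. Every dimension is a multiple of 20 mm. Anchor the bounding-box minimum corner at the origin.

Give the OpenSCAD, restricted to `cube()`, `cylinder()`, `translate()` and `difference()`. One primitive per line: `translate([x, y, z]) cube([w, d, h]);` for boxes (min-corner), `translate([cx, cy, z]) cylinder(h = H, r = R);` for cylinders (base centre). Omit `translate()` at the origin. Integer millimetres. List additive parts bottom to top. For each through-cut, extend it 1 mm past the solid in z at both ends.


difference() {
  translate([100, 100, 0]) cylinder(h = 140, r = 100);
  translate([40, 60, -1]) cube([80, 80, 142]);
}


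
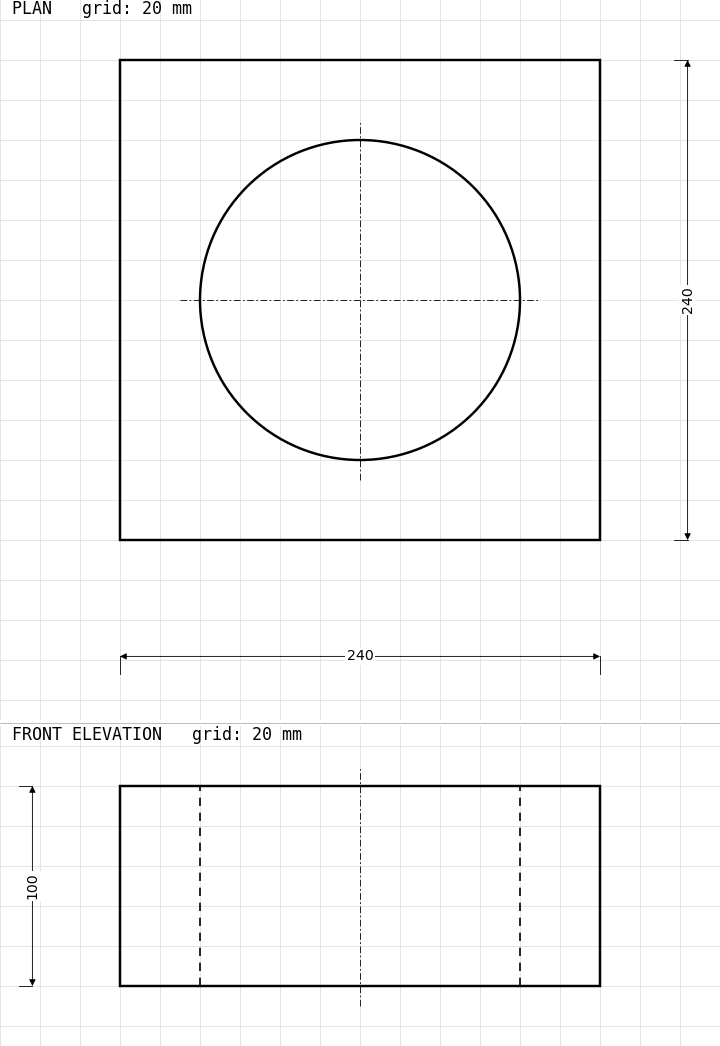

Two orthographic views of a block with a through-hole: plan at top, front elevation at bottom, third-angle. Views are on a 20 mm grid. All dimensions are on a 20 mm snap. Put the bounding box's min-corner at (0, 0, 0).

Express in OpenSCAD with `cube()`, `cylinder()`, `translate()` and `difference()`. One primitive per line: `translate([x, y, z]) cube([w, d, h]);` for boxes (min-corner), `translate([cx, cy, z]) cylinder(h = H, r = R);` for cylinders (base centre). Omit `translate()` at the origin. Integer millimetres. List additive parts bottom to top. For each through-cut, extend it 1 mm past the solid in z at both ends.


difference() {
  cube([240, 240, 100]);
  translate([120, 120, -1]) cylinder(h = 102, r = 80);
}
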